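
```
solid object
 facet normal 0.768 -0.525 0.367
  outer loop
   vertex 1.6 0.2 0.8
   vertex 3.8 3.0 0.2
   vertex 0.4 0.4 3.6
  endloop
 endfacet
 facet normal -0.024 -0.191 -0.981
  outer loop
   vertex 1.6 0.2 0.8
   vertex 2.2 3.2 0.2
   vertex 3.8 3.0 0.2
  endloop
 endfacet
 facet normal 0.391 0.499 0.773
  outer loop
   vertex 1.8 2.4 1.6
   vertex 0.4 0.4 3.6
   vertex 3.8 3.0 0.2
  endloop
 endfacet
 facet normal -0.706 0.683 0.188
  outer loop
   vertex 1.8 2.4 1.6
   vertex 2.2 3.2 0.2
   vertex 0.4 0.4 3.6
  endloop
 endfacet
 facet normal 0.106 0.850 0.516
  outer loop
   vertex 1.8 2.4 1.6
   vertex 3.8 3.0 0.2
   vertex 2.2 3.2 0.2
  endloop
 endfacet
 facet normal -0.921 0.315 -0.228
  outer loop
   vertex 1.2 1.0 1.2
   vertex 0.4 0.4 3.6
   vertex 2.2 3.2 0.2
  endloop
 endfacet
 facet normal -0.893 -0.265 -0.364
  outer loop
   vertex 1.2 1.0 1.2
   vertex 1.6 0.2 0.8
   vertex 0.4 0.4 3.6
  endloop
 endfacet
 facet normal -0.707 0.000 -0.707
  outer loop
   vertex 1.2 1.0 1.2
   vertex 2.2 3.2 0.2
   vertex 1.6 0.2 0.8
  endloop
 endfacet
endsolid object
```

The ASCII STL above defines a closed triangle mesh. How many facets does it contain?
8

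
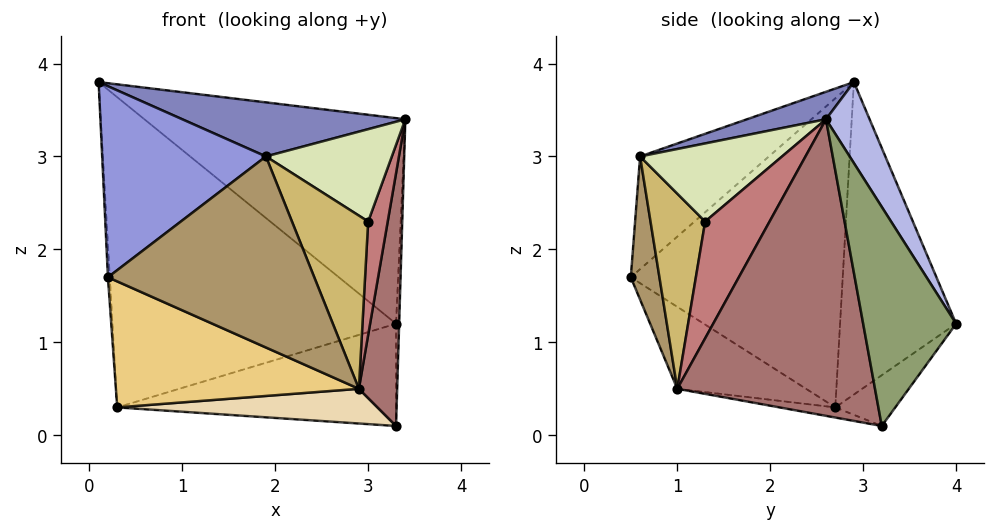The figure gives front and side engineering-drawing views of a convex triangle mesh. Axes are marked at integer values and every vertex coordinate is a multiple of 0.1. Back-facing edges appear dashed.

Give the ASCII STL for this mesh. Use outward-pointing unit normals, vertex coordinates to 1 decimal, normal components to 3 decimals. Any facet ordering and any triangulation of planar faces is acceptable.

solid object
 facet normal -0.998 0.009 -0.058
  outer loop
   vertex 0.3 2.7 0.3
   vertex 0.2 0.5 1.7
   vertex 0.1 2.9 3.8
  endloop
 endfacet
 facet normal 0.093 -0.262 0.961
  outer loop
   vertex 1.9 0.6 3.0
   vertex 3.4 2.6 3.4
   vertex 0.1 2.9 3.8
  endloop
 endfacet
 facet normal -0.467 -0.593 0.656
  outer loop
   vertex 1.9 0.6 3.0
   vertex 0.1 2.9 3.8
   vertex 0.2 0.5 1.7
  endloop
 endfacet
 facet normal 0.140 0.838 0.527
  outer loop
   vertex 3.3 4.0 1.2
   vertex 0.1 2.9 3.8
   vertex 3.4 2.6 3.4
  endloop
 endfacet
 facet normal 0.999 0.033 -0.024
  outer loop
   vertex 3.3 4.0 1.2
   vertex 3.4 2.6 3.4
   vertex 3.3 3.2 0.1
  endloop
 endfacet
 facet normal -0.378 0.923 -0.074
  outer loop
   vertex 3.3 4.0 1.2
   vertex 0.3 2.7 0.3
   vertex 0.1 2.9 3.8
  endloop
 endfacet
 facet normal -0.171 0.797 -0.579
  outer loop
   vertex 3.3 4.0 1.2
   vertex 3.3 3.2 0.1
   vertex 0.3 2.7 0.3
  endloop
 endfacet
 facet normal 0.666 -0.591 0.456
  outer loop
   vertex 3.0 1.3 2.3
   vertex 3.4 2.6 3.4
   vertex 1.9 0.6 3.0
  endloop
 endfacet
 facet normal 0.137 -0.985 -0.103
  outer loop
   vertex 2.9 1.0 0.5
   vertex 1.9 0.6 3.0
   vertex 0.2 0.5 1.7
  endloop
 endfacet
 facet normal 0.580 -0.808 0.103
  outer loop
   vertex 2.9 1.0 0.5
   vertex 3.0 1.3 2.3
   vertex 1.9 0.6 3.0
  endloop
 endfacet
 facet normal -0.269 -0.508 -0.818
  outer loop
   vertex 2.9 1.0 0.5
   vertex 0.2 0.5 1.7
   vertex 0.3 2.7 0.3
  endloop
 endfacet
 facet normal -0.037 -0.172 -0.984
  outer loop
   vertex 2.9 1.0 0.5
   vertex 0.3 2.7 0.3
   vertex 3.3 3.2 0.1
  endloop
 endfacet
 facet normal 0.980 -0.190 -0.064
  outer loop
   vertex 2.9 1.0 0.5
   vertex 3.3 3.2 0.1
   vertex 3.4 2.6 3.4
  endloop
 endfacet
 facet normal 0.957 -0.290 -0.005
  outer loop
   vertex 2.9 1.0 0.5
   vertex 3.4 2.6 3.4
   vertex 3.0 1.3 2.3
  endloop
 endfacet
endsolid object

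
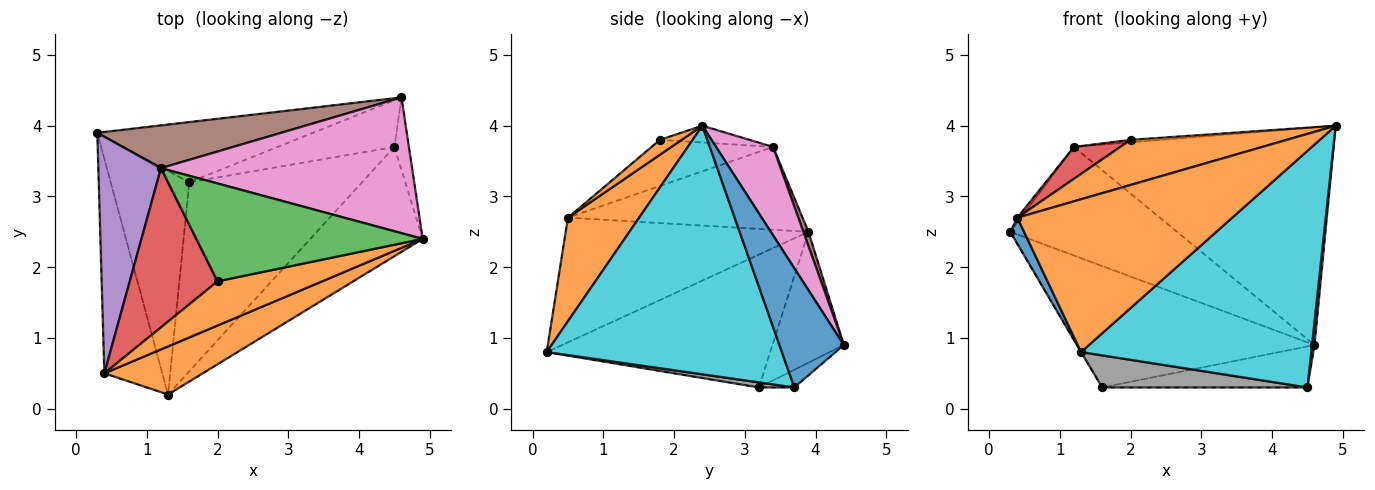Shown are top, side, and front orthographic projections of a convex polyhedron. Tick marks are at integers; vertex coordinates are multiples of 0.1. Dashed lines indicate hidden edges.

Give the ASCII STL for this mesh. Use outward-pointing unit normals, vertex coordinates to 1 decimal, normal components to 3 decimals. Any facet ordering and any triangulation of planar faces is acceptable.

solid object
 facet normal -0.906 -0.051 -0.421
  outer loop
   vertex 0.4 0.5 2.7
   vertex 0.3 3.9 2.5
   vertex 1.3 0.2 0.8
  endloop
 endfacet
 facet normal 0.301 -0.910 0.286
  outer loop
   vertex 0.4 0.5 2.7
   vertex 1.3 0.2 0.8
   vertex 4.9 2.4 4.0
  endloop
 endfacet
 facet normal -0.861 0.001 -0.509
  outer loop
   vertex 1.6 3.2 0.3
   vertex 1.3 0.2 0.8
   vertex 0.3 3.9 2.5
  endloop
 endfacet
 facet normal -0.260 0.865 -0.429
  outer loop
   vertex 1.6 3.2 0.3
   vertex 0.3 3.9 2.5
   vertex 4.6 4.4 0.9
  endloop
 endfacet
 facet normal -0.798 0.012 0.603
  outer loop
   vertex 1.2 3.4 3.7
   vertex 0.3 3.9 2.5
   vertex 0.4 0.5 2.7
  endloop
 endfacet
 facet normal 0.028 0.930 0.366
  outer loop
   vertex 1.2 3.4 3.7
   vertex 4.6 4.4 0.9
   vertex 0.3 3.9 2.5
  endloop
 endfacet
 facet normal 0.183 0.834 0.520
  outer loop
   vertex 1.2 3.4 3.7
   vertex 4.9 2.4 4.0
   vertex 4.6 4.4 0.9
  endloop
 endfacet
 facet normal 0.029 -0.167 -0.986
  outer loop
   vertex 4.5 3.7 0.3
   vertex 1.3 0.2 0.8
   vertex 1.6 3.2 0.3
  endloop
 endfacet
 facet normal -0.113 0.656 -0.746
  outer loop
   vertex 4.5 3.7 0.3
   vertex 1.6 3.2 0.3
   vertex 4.6 4.4 0.9
  endloop
 endfacet
 facet normal 0.680 -0.666 -0.307
  outer loop
   vertex 4.5 3.7 0.3
   vertex 4.9 2.4 4.0
   vertex 1.3 0.2 0.8
  endloop
 endfacet
 facet normal 0.992 -0.038 -0.121
  outer loop
   vertex 4.5 3.7 0.3
   vertex 4.6 4.4 0.9
   vertex 4.9 2.4 4.0
  endloop
 endfacet
 facet normal 0.099 -0.711 0.696
  outer loop
   vertex 2.0 1.8 3.8
   vertex 0.4 0.5 2.7
   vertex 4.9 2.4 4.0
  endloop
 endfacet
 facet normal -0.074 0.025 0.997
  outer loop
   vertex 2.0 1.8 3.8
   vertex 4.9 2.4 4.0
   vertex 1.2 3.4 3.7
  endloop
 endfacet
 facet normal -0.458 -0.174 0.872
  outer loop
   vertex 2.0 1.8 3.8
   vertex 1.2 3.4 3.7
   vertex 0.4 0.5 2.7
  endloop
 endfacet
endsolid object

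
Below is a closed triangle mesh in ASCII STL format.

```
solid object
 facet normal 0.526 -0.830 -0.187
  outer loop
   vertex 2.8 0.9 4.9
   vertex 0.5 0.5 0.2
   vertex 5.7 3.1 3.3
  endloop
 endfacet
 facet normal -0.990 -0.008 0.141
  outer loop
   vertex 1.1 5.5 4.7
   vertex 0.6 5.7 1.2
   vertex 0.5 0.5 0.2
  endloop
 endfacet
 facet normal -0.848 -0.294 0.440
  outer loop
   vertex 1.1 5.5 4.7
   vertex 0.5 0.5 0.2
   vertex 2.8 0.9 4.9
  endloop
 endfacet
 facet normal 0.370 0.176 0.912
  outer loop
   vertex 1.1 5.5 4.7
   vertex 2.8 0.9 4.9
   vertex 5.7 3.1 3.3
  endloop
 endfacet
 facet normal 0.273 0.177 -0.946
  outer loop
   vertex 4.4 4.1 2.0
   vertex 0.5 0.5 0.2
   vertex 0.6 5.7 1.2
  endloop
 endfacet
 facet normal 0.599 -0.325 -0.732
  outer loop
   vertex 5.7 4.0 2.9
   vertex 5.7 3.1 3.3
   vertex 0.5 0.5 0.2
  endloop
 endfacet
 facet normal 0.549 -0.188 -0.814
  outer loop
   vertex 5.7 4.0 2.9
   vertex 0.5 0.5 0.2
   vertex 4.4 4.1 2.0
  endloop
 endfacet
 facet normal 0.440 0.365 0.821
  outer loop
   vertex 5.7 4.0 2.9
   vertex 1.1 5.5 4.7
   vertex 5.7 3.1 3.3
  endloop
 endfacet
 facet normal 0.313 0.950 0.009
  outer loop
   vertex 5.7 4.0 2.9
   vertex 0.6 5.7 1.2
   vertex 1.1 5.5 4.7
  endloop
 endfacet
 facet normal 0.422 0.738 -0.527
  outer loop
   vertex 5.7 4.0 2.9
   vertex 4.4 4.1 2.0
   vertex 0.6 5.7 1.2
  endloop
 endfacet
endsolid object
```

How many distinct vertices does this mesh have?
7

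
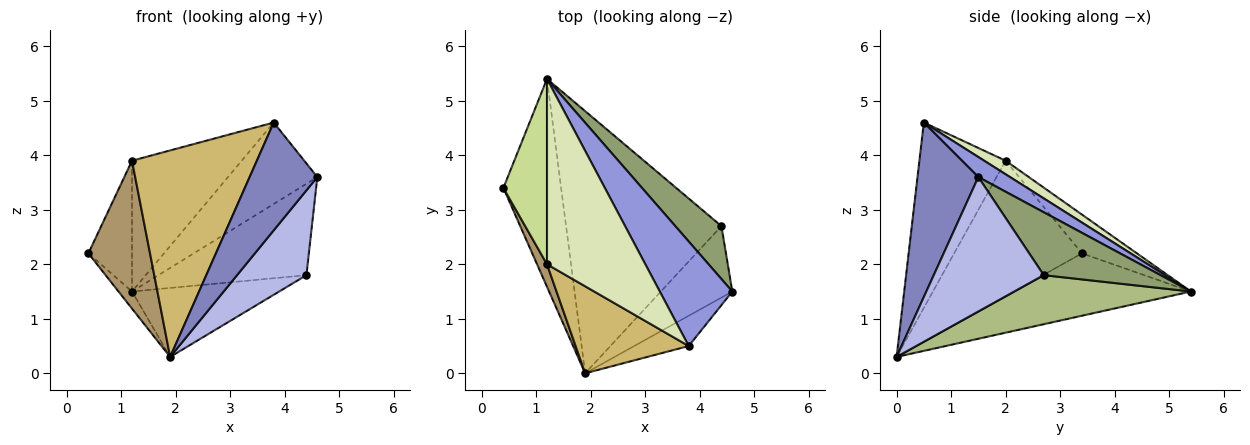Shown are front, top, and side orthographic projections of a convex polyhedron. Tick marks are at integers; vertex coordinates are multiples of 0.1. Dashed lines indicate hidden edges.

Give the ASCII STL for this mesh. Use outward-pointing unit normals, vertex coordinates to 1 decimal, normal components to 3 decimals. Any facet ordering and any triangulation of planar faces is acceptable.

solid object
 facet normal -0.733 0.056 -0.678
  outer loop
   vertex 1.2 5.4 1.5
   vertex 1.9 0.0 0.3
   vertex 0.4 3.4 2.2
  endloop
 endfacet
 facet normal 0.654 -0.728 -0.204
  outer loop
   vertex 3.8 0.5 4.6
   vertex 1.9 0.0 0.3
   vertex 4.6 1.5 3.6
  endloop
 endfacet
 facet normal 0.213 0.601 0.771
  outer loop
   vertex 3.8 0.5 4.6
   vertex 4.6 1.5 3.6
   vertex 1.2 5.4 1.5
  endloop
 endfacet
 facet normal 0.771 -0.487 -0.410
  outer loop
   vertex 4.4 2.7 1.8
   vertex 4.6 1.5 3.6
   vertex 1.9 0.0 0.3
  endloop
 endfacet
 facet normal 0.564 0.715 0.414
  outer loop
   vertex 4.4 2.7 1.8
   vertex 1.2 5.4 1.5
   vertex 4.6 1.5 3.6
  endloop
 endfacet
 facet normal 0.292 0.243 -0.925
  outer loop
   vertex 4.4 2.7 1.8
   vertex 1.9 0.0 0.3
   vertex 1.2 5.4 1.5
  endloop
 endfacet
 facet normal -0.588 0.466 0.661
  outer loop
   vertex 1.2 2.0 3.9
   vertex 1.2 5.4 1.5
   vertex 0.4 3.4 2.2
  endloop
 endfacet
 facet normal 0.112 0.573 0.812
  outer loop
   vertex 1.2 2.0 3.9
   vertex 3.8 0.5 4.6
   vertex 1.2 5.4 1.5
  endloop
 endfacet
 facet normal -0.899 -0.433 0.066
  outer loop
   vertex 1.2 2.0 3.9
   vertex 0.4 3.4 2.2
   vertex 1.9 0.0 0.3
  endloop
 endfacet
 facet normal -0.537 -0.778 0.328
  outer loop
   vertex 1.2 2.0 3.9
   vertex 1.9 0.0 0.3
   vertex 3.8 0.5 4.6
  endloop
 endfacet
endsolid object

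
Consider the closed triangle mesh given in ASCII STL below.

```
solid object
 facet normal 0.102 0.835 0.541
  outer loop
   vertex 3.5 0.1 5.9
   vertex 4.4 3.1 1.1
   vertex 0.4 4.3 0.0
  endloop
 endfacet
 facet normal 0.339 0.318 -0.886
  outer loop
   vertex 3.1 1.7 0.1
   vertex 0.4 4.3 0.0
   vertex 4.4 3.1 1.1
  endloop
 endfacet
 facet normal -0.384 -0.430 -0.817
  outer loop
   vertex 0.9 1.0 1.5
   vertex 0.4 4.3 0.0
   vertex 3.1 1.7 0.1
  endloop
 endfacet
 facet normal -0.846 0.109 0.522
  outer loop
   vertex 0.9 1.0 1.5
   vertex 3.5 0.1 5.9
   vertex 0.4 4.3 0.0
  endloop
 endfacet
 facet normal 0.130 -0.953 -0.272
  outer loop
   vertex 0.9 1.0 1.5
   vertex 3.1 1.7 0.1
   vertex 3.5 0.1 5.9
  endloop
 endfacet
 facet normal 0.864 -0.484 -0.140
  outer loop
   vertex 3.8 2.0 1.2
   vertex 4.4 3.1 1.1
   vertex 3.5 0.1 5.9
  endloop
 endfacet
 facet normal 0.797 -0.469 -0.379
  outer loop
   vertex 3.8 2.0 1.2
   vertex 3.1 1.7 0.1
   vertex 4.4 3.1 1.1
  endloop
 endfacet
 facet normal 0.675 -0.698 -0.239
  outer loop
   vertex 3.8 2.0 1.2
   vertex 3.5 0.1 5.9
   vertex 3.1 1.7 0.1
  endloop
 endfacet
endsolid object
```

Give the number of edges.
12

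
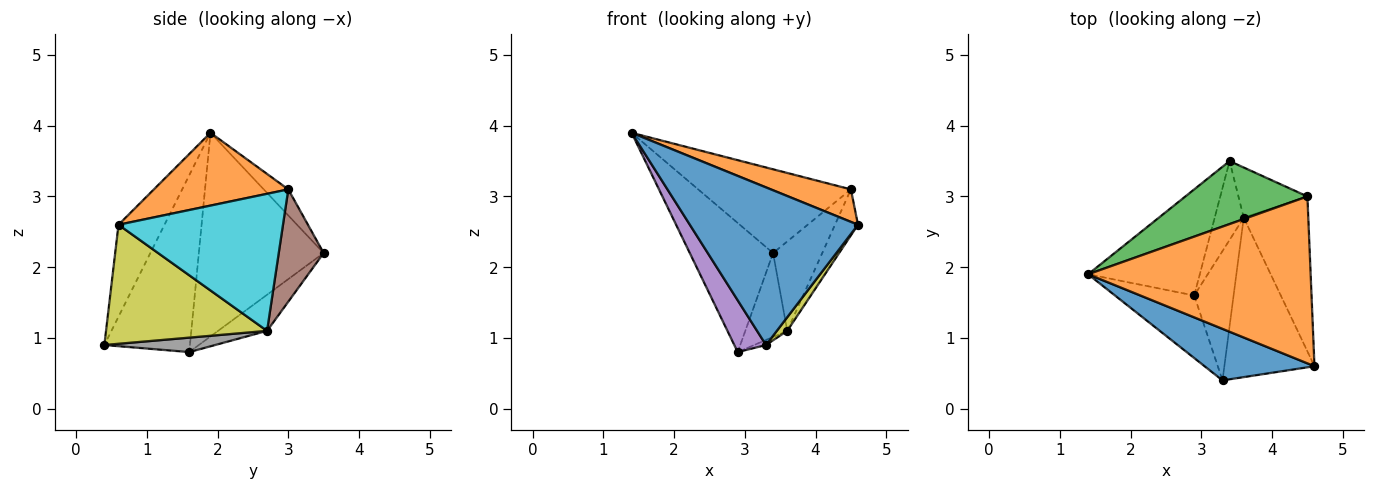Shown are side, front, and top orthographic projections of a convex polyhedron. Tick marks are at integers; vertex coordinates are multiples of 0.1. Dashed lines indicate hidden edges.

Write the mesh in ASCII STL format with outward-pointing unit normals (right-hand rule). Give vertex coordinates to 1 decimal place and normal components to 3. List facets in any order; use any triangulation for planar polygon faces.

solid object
 facet normal -0.252 -0.920 0.301
  outer loop
   vertex 3.3 0.4 0.9
   vertex 4.6 0.6 2.6
   vertex 1.4 1.9 3.9
  endloop
 endfacet
 facet normal 0.306 -0.182 0.935
  outer loop
   vertex 4.5 3.0 3.1
   vertex 1.4 1.9 3.9
   vertex 4.6 0.6 2.6
  endloop
 endfacet
 facet normal -0.127 0.793 0.596
  outer loop
   vertex 4.5 3.0 3.1
   vertex 3.4 3.5 2.2
   vertex 1.4 1.9 3.9
  endloop
 endfacet
 facet normal -0.757 0.505 -0.415
  outer loop
   vertex 2.9 1.6 0.8
   vertex 1.4 1.9 3.9
   vertex 3.4 3.5 2.2
  endloop
 endfacet
 facet normal -0.864 -0.320 -0.387
  outer loop
   vertex 2.9 1.6 0.8
   vertex 3.3 0.4 0.9
   vertex 1.4 1.9 3.9
  endloop
 endfacet
 facet normal 0.623 0.682 -0.383
  outer loop
   vertex 3.6 2.7 1.1
   vertex 3.4 3.5 2.2
   vertex 4.5 3.0 3.1
  endloop
 endfacet
 facet normal -0.648 0.555 -0.521
  outer loop
   vertex 3.6 2.7 1.1
   vertex 2.9 1.6 0.8
   vertex 3.4 3.5 2.2
  endloop
 endfacet
 facet normal 0.344 0.037 -0.938
  outer loop
   vertex 3.6 2.7 1.1
   vertex 3.3 0.4 0.9
   vertex 2.9 1.6 0.8
  endloop
 endfacet
 facet normal 0.796 -0.051 -0.603
  outer loop
   vertex 3.6 2.7 1.1
   vertex 4.6 0.6 2.6
   vertex 3.3 0.4 0.9
  endloop
 endfacet
 facet normal 0.898 0.125 -0.423
  outer loop
   vertex 3.6 2.7 1.1
   vertex 4.5 3.0 3.1
   vertex 4.6 0.6 2.6
  endloop
 endfacet
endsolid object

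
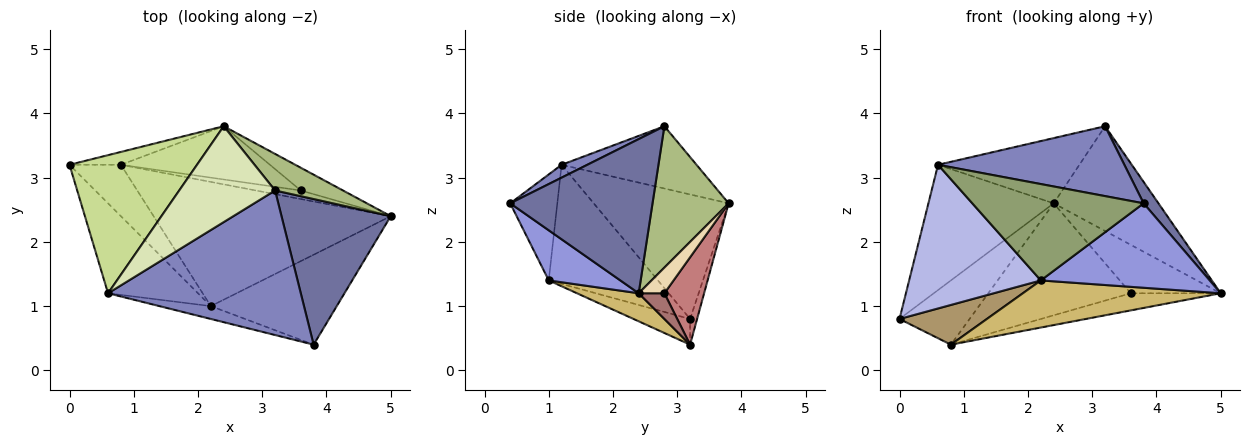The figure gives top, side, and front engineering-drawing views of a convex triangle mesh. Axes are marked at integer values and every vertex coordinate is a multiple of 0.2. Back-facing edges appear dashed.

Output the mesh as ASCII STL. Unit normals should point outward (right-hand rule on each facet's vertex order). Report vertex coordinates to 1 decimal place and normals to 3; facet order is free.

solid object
 facet normal 0.813 -0.085 0.576
  outer loop
   vertex 3.2 2.8 3.8
   vertex 3.8 0.4 2.6
   vertex 5.0 2.4 1.2
  endloop
 endfacet
 facet normal 0.060 -0.434 0.899
  outer loop
   vertex 0.6 1.2 3.2
   vertex 3.8 0.4 2.6
   vertex 3.2 2.8 3.8
  endloop
 endfacet
 facet normal 0.279 -0.657 -0.700
  outer loop
   vertex 2.2 1.0 1.4
   vertex 5.0 2.4 1.2
   vertex 3.8 0.4 2.6
  endloop
 endfacet
 facet normal -0.575 -0.693 -0.434
  outer loop
   vertex 2.2 1.0 1.4
   vertex 0.6 1.2 3.2
   vertex 0.0 3.2 0.8
  endloop
 endfacet
 facet normal -0.263 -0.956 -0.128
  outer loop
   vertex 2.2 1.0 1.4
   vertex 3.8 0.4 2.6
   vertex 0.6 1.2 3.2
  endloop
 endfacet
 facet normal 0.566 0.779 0.272
  outer loop
   vertex 2.4 3.8 2.6
   vertex 3.2 2.8 3.8
   vertex 5.0 2.4 1.2
  endloop
 endfacet
 facet normal -0.586 0.544 0.600
  outer loop
   vertex 2.4 3.8 2.6
   vertex 0.0 3.2 0.8
   vertex 0.6 1.2 3.2
  endloop
 endfacet
 facet normal -0.473 0.496 0.728
  outer loop
   vertex 2.4 3.8 2.6
   vertex 0.6 1.2 3.2
   vertex 3.2 2.8 3.8
  endloop
 endfacet
 facet normal -0.368 -0.569 -0.736
  outer loop
   vertex 0.8 3.2 0.4
   vertex 2.2 1.0 1.4
   vertex 0.0 3.2 0.8
  endloop
 endfacet
 facet normal 0.110 -0.353 -0.929
  outer loop
   vertex 0.8 3.2 0.4
   vertex 5.0 2.4 1.2
   vertex 2.2 1.0 1.4
  endloop
 endfacet
 facet normal -0.098 0.976 -0.195
  outer loop
   vertex 0.8 3.2 0.4
   vertex 0.0 3.2 0.8
   vertex 2.4 3.8 2.6
  endloop
 endfacet
 facet normal 0.250 0.876 -0.411
  outer loop
   vertex 3.6 2.8 1.2
   vertex 2.4 3.8 2.6
   vertex 5.0 2.4 1.2
  endloop
 endfacet
 facet normal 0.248 0.867 -0.433
  outer loop
   vertex 3.6 2.8 1.2
   vertex 5.0 2.4 1.2
   vertex 0.8 3.2 0.4
  endloop
 endfacet
 facet normal 0.244 0.876 -0.416
  outer loop
   vertex 3.6 2.8 1.2
   vertex 0.8 3.2 0.4
   vertex 2.4 3.8 2.6
  endloop
 endfacet
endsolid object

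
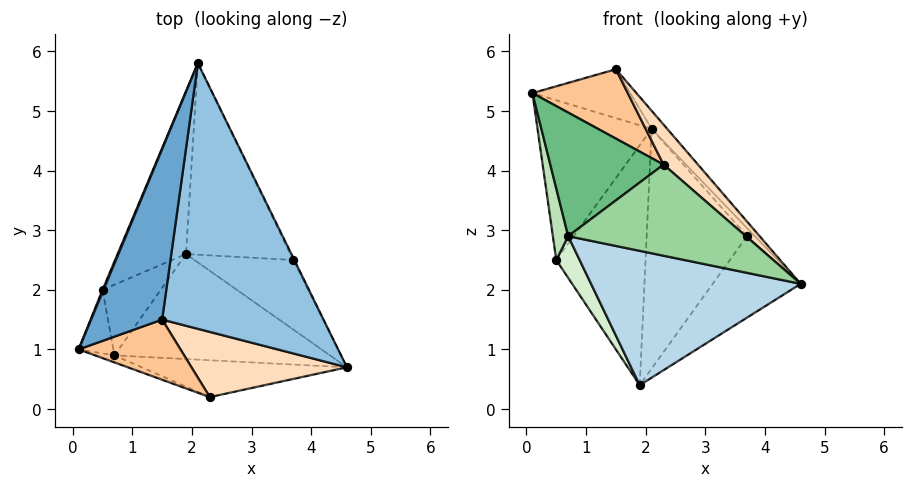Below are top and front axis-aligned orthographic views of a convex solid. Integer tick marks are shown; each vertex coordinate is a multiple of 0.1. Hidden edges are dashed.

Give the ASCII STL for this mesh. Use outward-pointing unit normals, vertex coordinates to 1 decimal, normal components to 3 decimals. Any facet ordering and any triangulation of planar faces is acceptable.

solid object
 facet normal -0.350 0.258 0.901
  outer loop
   vertex 1.5 1.5 5.7
   vertex 2.1 5.8 4.7
   vertex 0.1 1.0 5.3
  endloop
 endfacet
 facet normal 0.762 0.044 0.646
  outer loop
   vertex 1.5 1.5 5.7
   vertex 4.6 0.7 2.1
   vertex 2.1 5.8 4.7
  endloop
 endfacet
 facet normal -0.164 -0.777 -0.607
  outer loop
   vertex 0.7 0.9 2.9
   vertex 1.9 2.6 0.4
   vertex 4.6 0.7 2.1
  endloop
 endfacet
 facet normal 0.863 0.489 -0.129
  outer loop
   vertex 3.7 2.5 2.9
   vertex 2.1 5.8 4.7
   vertex 4.6 0.7 2.1
  endloop
 endfacet
 facet normal 0.686 0.553 -0.472
  outer loop
   vertex 3.7 2.5 2.9
   vertex 4.6 0.7 2.1
   vertex 1.9 2.6 0.4
  endloop
 endfacet
 facet normal 0.673 0.578 -0.461
  outer loop
   vertex 3.7 2.5 2.9
   vertex 1.9 2.6 0.4
   vertex 2.1 5.8 4.7
  endloop
 endfacet
 facet normal 0.082 -0.753 0.653
  outer loop
   vertex 2.3 0.2 4.1
   vertex 1.5 1.5 5.7
   vertex 0.1 1.0 5.3
  endloop
 endfacet
 facet normal 0.650 -0.398 0.648
  outer loop
   vertex 2.3 0.2 4.1
   vertex 4.6 0.7 2.1
   vertex 1.5 1.5 5.7
  endloop
 endfacet
 facet normal -0.367 -0.929 -0.053
  outer loop
   vertex 2.3 0.2 4.1
   vertex 0.1 1.0 5.3
   vertex 0.7 0.9 2.9
  endloop
 endfacet
 facet normal -0.123 -0.920 -0.372
  outer loop
   vertex 2.3 0.2 4.1
   vertex 0.7 0.9 2.9
   vertex 4.6 0.7 2.1
  endloop
 endfacet
 facet normal -0.941 -0.253 -0.225
  outer loop
   vertex 0.5 2.0 2.5
   vertex 0.7 0.9 2.9
   vertex 0.1 1.0 5.3
  endloop
 endfacet
 facet normal -0.732 -0.346 -0.587
  outer loop
   vertex 0.5 2.0 2.5
   vertex 1.9 2.6 0.4
   vertex 0.7 0.9 2.9
  endloop
 endfacet
 facet normal -0.923 0.385 0.006
  outer loop
   vertex 0.5 2.0 2.5
   vertex 0.1 1.0 5.3
   vertex 2.1 5.8 4.7
  endloop
 endfacet
 facet normal -0.767 0.531 -0.360
  outer loop
   vertex 0.5 2.0 2.5
   vertex 2.1 5.8 4.7
   vertex 1.9 2.6 0.4
  endloop
 endfacet
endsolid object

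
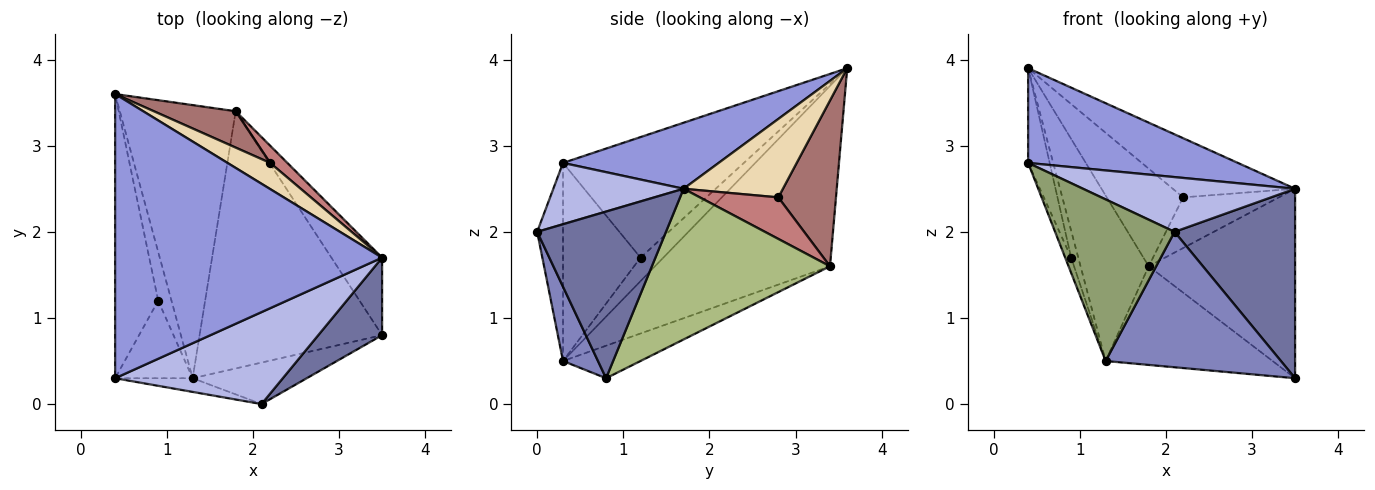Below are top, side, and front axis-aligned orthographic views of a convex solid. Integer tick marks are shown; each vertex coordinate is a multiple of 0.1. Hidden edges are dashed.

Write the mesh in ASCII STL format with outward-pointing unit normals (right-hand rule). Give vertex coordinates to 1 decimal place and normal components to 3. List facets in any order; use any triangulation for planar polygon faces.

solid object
 facet normal 0.703 -0.658 0.269
  outer loop
   vertex 3.5 0.8 0.3
   vertex 3.5 1.7 2.5
   vertex 2.1 0.0 2.0
  endloop
 endfacet
 facet normal 0.187 -0.939 -0.288
  outer loop
   vertex 1.3 0.3 0.5
   vertex 3.5 0.8 0.3
   vertex 2.1 0.0 2.0
  endloop
 endfacet
 facet normal 0.228 -0.308 0.924
  outer loop
   vertex 0.4 0.3 2.8
   vertex 3.5 1.7 2.5
   vertex 0.4 3.6 3.9
  endloop
 endfacet
 facet normal 0.300 -0.488 0.820
  outer loop
   vertex 0.4 0.3 2.8
   vertex 2.1 0.0 2.0
   vertex 3.5 1.7 2.5
  endloop
 endfacet
 facet normal -0.211 -0.974 -0.082
  outer loop
   vertex 0.4 0.3 2.8
   vertex 1.3 0.3 0.5
   vertex 2.1 0.0 2.0
  endloop
 endfacet
 facet normal 0.748 0.615 -0.251
  outer loop
   vertex 1.8 3.4 1.6
   vertex 3.5 1.7 2.5
   vertex 3.5 0.8 0.3
  endloop
 endfacet
 facet normal -0.800 0.311 -0.514
  outer loop
   vertex 1.8 3.4 1.6
   vertex 1.3 0.3 0.5
   vertex 0.4 3.6 3.9
  endloop
 endfacet
 facet normal -0.164 0.353 -0.921
  outer loop
   vertex 1.8 3.4 1.6
   vertex 3.5 0.8 0.3
   vertex 1.3 0.3 0.5
  endloop
 endfacet
 facet normal -0.840 0.261 -0.476
  outer loop
   vertex 0.9 1.2 1.7
   vertex 0.4 3.6 3.9
   vertex 1.3 0.3 0.5
  endloop
 endfacet
 facet normal -0.936 0.111 -0.334
  outer loop
   vertex 0.9 1.2 1.7
   vertex 0.4 0.3 2.8
   vertex 0.4 3.6 3.9
  endloop
 endfacet
 facet normal -0.929 0.072 -0.363
  outer loop
   vertex 0.9 1.2 1.7
   vertex 1.3 0.3 0.5
   vertex 0.4 0.3 2.8
  endloop
 endfacet
 facet normal 0.596 0.734 0.324
  outer loop
   vertex 2.2 2.8 2.4
   vertex 0.4 3.6 3.9
   vertex 3.5 1.7 2.5
  endloop
 endfacet
 facet normal 0.578 0.765 0.285
  outer loop
   vertex 2.2 2.8 2.4
   vertex 1.8 3.4 1.6
   vertex 0.4 3.6 3.9
  endloop
 endfacet
 facet normal 0.613 0.748 0.254
  outer loop
   vertex 2.2 2.8 2.4
   vertex 3.5 1.7 2.5
   vertex 1.8 3.4 1.6
  endloop
 endfacet
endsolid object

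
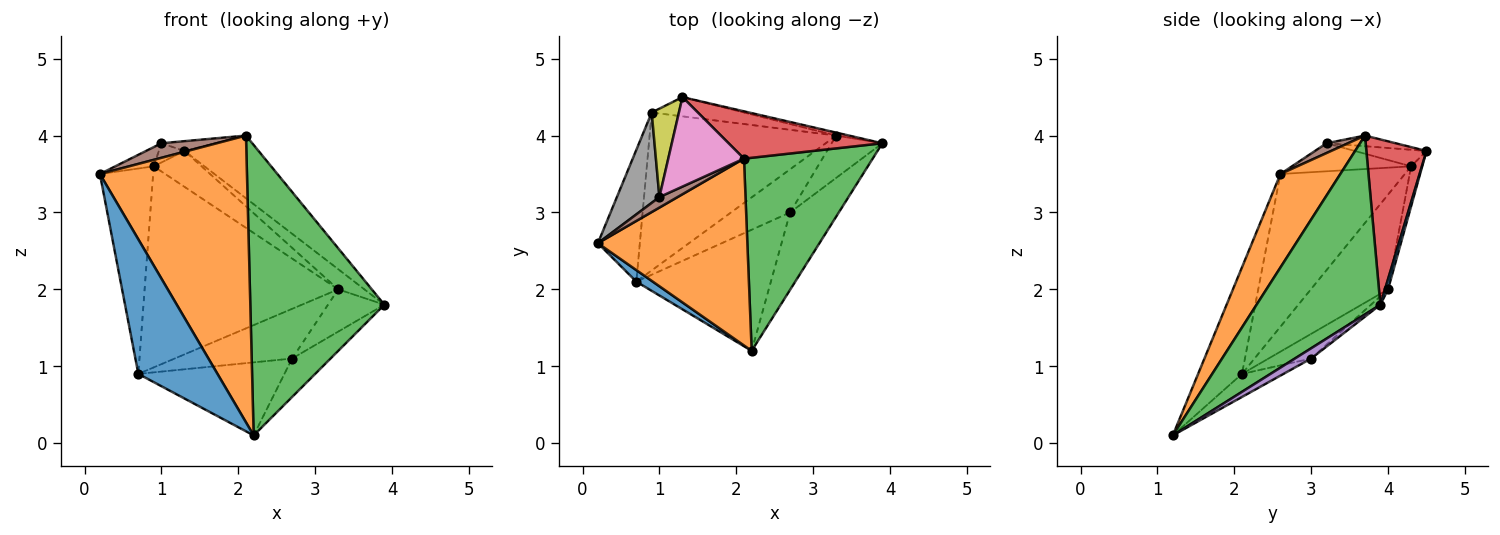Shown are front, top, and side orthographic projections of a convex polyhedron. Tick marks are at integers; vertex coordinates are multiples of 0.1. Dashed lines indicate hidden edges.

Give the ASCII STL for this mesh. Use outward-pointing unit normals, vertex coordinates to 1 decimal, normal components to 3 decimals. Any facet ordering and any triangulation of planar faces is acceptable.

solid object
 facet normal -0.483 -0.872 0.075
  outer loop
   vertex 0.7 2.1 0.9
   vertex 2.2 1.2 0.1
   vertex 0.2 2.6 3.5
  endloop
 endfacet
 facet normal 0.323 -0.793 0.517
  outer loop
   vertex 2.1 3.7 4.0
   vertex 0.2 2.6 3.5
   vertex 2.2 1.2 0.1
  endloop
 endfacet
 facet normal 0.610 -0.660 0.439
  outer loop
   vertex 2.1 3.7 4.0
   vertex 2.2 1.2 0.1
   vertex 3.9 3.9 1.8
  endloop
 endfacet
 facet normal 0.544 0.670 0.506
  outer loop
   vertex 2.1 3.7 4.0
   vertex 3.9 3.9 1.8
   vertex 1.3 4.5 3.8
  endloop
 endfacet
 facet normal -0.891 0.381 -0.245
  outer loop
   vertex 0.9 4.3 3.6
   vertex 0.7 2.1 0.9
   vertex 0.2 2.6 3.5
  endloop
 endfacet
 facet normal 0.301 -0.773 0.558
  outer loop
   vertex 1.0 3.2 3.9
   vertex 0.2 2.6 3.5
   vertex 2.1 3.7 4.0
  endloop
 endfacet
 facet normal -0.138 0.108 0.984
  outer loop
   vertex 1.0 3.2 3.9
   vertex 2.1 3.7 4.0
   vertex 1.3 4.5 3.8
  endloop
 endfacet
 facet normal -0.542 0.175 0.822
  outer loop
   vertex 1.0 3.2 3.9
   vertex 0.9 4.3 3.6
   vertex 0.2 2.6 3.5
  endloop
 endfacet
 facet normal -0.511 0.183 0.840
  outer loop
   vertex 1.0 3.2 3.9
   vertex 1.3 4.5 3.8
   vertex 0.9 4.3 3.6
  endloop
 endfacet
 facet normal -0.299 0.750 -0.589
  outer loop
   vertex 3.3 4.0 2.0
   vertex 0.7 2.1 0.9
   vertex 0.9 4.3 3.6
  endloop
 endfacet
 facet normal 0.116 0.983 -0.145
  outer loop
   vertex 3.3 4.0 2.0
   vertex 1.3 4.5 3.8
   vertex 3.9 3.9 1.8
  endloop
 endfacet
 facet normal -0.200 0.864 -0.463
  outer loop
   vertex 3.3 4.0 2.0
   vertex 0.9 4.3 3.6
   vertex 1.3 4.5 3.8
  endloop
 endfacet
 facet normal -0.117 0.702 -0.702
  outer loop
   vertex 2.7 3.0 1.1
   vertex 3.3 4.0 2.0
   vertex 3.9 3.9 1.8
  endloop
 endfacet
 facet normal -0.264 0.728 -0.633
  outer loop
   vertex 2.7 3.0 1.1
   vertex 0.7 2.1 0.9
   vertex 3.3 4.0 2.0
  endloop
 endfacet
 facet normal 0.185 0.437 -0.880
  outer loop
   vertex 2.7 3.0 1.1
   vertex 3.9 3.9 1.8
   vertex 2.2 1.2 0.1
  endloop
 endfacet
 facet normal -0.145 0.511 -0.847
  outer loop
   vertex 2.7 3.0 1.1
   vertex 2.2 1.2 0.1
   vertex 0.7 2.1 0.9
  endloop
 endfacet
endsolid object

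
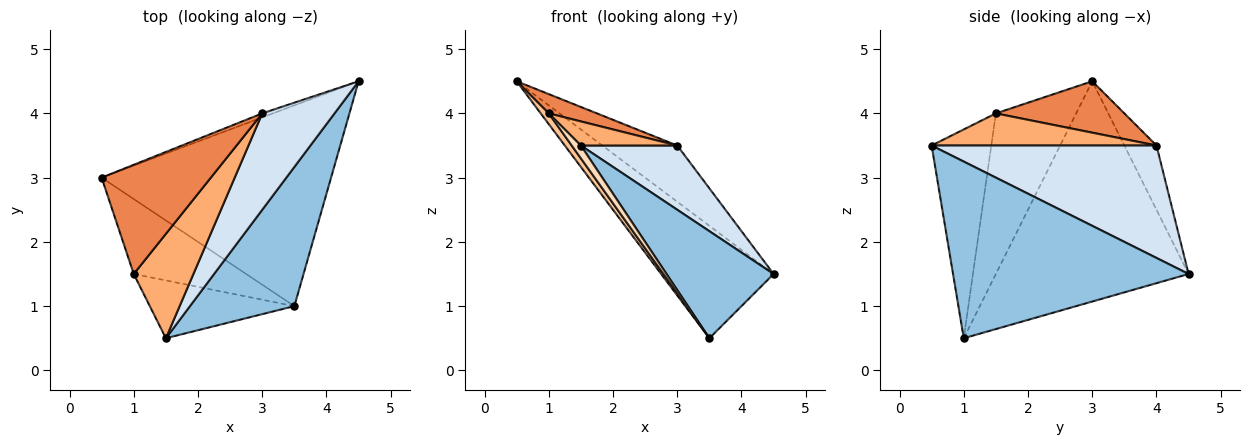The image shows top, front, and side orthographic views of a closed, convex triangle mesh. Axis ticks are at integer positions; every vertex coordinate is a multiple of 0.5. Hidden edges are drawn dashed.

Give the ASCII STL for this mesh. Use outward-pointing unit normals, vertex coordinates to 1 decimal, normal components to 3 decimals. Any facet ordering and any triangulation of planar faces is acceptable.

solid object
 facet normal -0.642 0.375 -0.669
  outer loop
   vertex 3.5 1.0 0.5
   vertex 0.5 3.0 4.5
   vertex 4.5 4.5 1.5
  endloop
 endfacet
 facet normal 0.802 -0.364 0.474
  outer loop
   vertex 1.5 0.5 3.5
   vertex 3.5 1.0 0.5
   vertex 4.5 4.5 1.5
  endloop
 endfacet
 facet normal -0.393 0.917 -0.066
  outer loop
   vertex 3.0 4.0 3.5
   vertex 4.5 4.5 1.5
   vertex 0.5 3.0 4.5
  endloop
 endfacet
 facet normal 0.791 -0.339 0.509
  outer loop
   vertex 3.0 4.0 3.5
   vertex 1.5 0.5 3.5
   vertex 4.5 4.5 1.5
  endloop
 endfacet
 facet normal 0.420 -0.158 0.894
  outer loop
   vertex 1.0 1.5 4.0
   vertex 3.0 4.0 3.5
   vertex 0.5 3.0 4.5
  endloop
 endfacet
 facet normal 0.465 -0.199 0.863
  outer loop
   vertex 1.0 1.5 4.0
   vertex 1.5 0.5 3.5
   vertex 3.0 4.0 3.5
  endloop
 endfacet
 facet normal -0.816 -0.082 -0.572
  outer loop
   vertex 1.0 1.5 4.0
   vertex 0.5 3.0 4.5
   vertex 3.5 1.0 0.5
  endloop
 endfacet
 facet normal -0.816 -0.125 -0.565
  outer loop
   vertex 1.0 1.5 4.0
   vertex 3.5 1.0 0.5
   vertex 1.5 0.5 3.5
  endloop
 endfacet
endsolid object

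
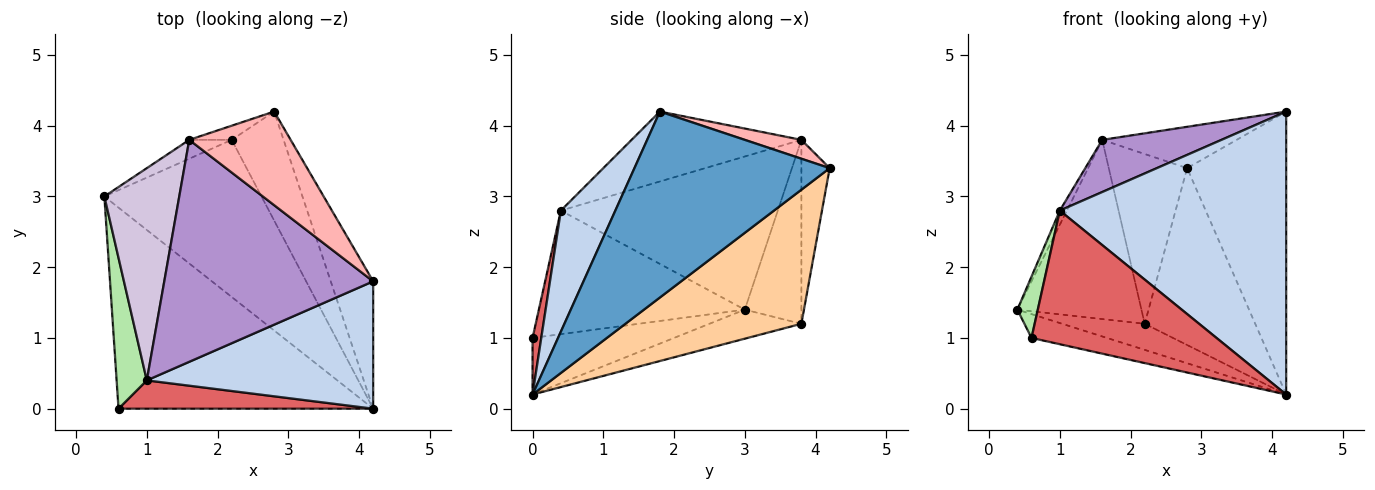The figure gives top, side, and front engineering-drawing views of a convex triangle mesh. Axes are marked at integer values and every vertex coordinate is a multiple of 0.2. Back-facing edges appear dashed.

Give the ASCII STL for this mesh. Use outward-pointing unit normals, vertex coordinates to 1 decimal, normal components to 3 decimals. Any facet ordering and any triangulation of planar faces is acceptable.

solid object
 facet normal 0.874 0.443 -0.199
  outer loop
   vertex 4.2 1.8 4.2
   vertex 4.2 0.0 0.2
   vertex 2.8 4.2 3.4
  endloop
 endfacet
 facet normal 0.214 -0.891 0.401
  outer loop
   vertex 1.0 0.4 2.8
   vertex 4.2 0.0 0.2
   vertex 4.2 1.8 4.2
  endloop
 endfacet
 facet normal -0.179 0.161 -0.971
  outer loop
   vertex 2.2 3.8 1.2
   vertex 4.2 0.0 0.2
   vertex 0.4 3.0 1.4
  endloop
 endfacet
 facet normal 0.805 0.505 -0.311
  outer loop
   vertex 2.2 3.8 1.2
   vertex 2.8 4.2 3.4
   vertex 4.2 0.0 0.2
  endloop
 endfacet
 facet normal -0.215 0.115 -0.970
  outer loop
   vertex 0.6 0.0 1.0
   vertex 0.4 3.0 1.4
   vertex 4.2 0.0 0.2
  endloop
 endfacet
 facet normal -0.967 -0.096 0.236
  outer loop
   vertex 0.6 0.0 1.0
   vertex 1.0 0.4 2.8
   vertex 0.4 3.0 1.4
  endloop
 endfacet
 facet normal 0.046 -0.977 0.207
  outer loop
   vertex 0.6 0.0 1.0
   vertex 4.2 0.0 0.2
   vertex 1.0 0.4 2.8
  endloop
 endfacet
 facet normal 0.168 0.398 0.902
  outer loop
   vertex 1.6 3.8 3.8
   vertex 4.2 1.8 4.2
   vertex 2.8 4.2 3.4
  endloop
 endfacet
 facet normal -0.310 -0.218 0.926
  outer loop
   vertex 1.6 3.8 3.8
   vertex 1.0 0.4 2.8
   vertex 4.2 1.8 4.2
  endloop
 endfacet
 facet normal -0.898 0.029 0.439
  outer loop
   vertex 1.6 3.8 3.8
   vertex 0.4 3.0 1.4
   vertex 1.0 0.4 2.8
  endloop
 endfacet
 facet normal -0.413 0.906 -0.095
  outer loop
   vertex 1.6 3.8 3.8
   vertex 2.2 3.8 1.2
   vertex 0.4 3.0 1.4
  endloop
 endfacet
 facet normal -0.339 0.938 -0.078
  outer loop
   vertex 1.6 3.8 3.8
   vertex 2.8 4.2 3.4
   vertex 2.2 3.8 1.2
  endloop
 endfacet
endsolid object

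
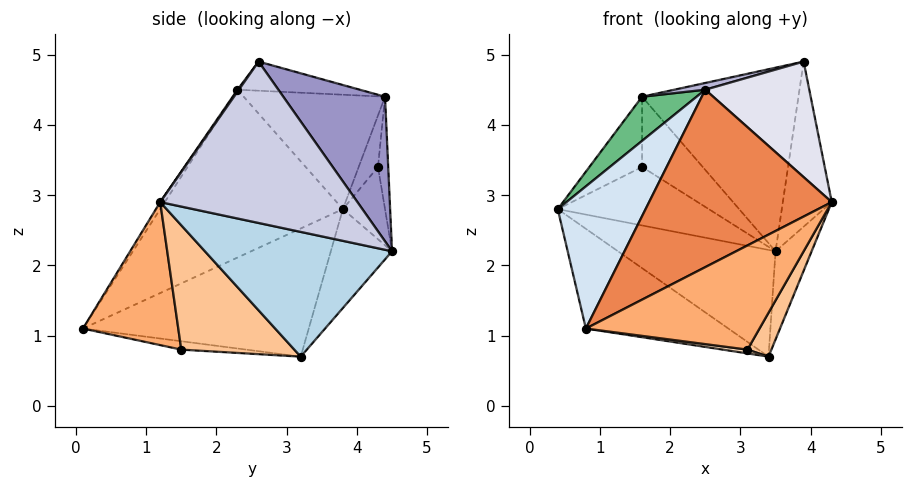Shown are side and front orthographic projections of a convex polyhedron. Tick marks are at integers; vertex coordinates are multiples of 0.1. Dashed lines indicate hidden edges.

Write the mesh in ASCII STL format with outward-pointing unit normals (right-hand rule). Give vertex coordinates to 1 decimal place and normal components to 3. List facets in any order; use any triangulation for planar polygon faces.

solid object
 facet normal -0.501 0.316 -0.806
  outer loop
   vertex 3.4 3.2 0.7
   vertex 0.8 0.1 1.1
   vertex 0.4 3.8 2.8
  endloop
 endfacet
 facet normal -0.285 0.734 -0.617
  outer loop
   vertex 3.5 4.5 2.2
   vertex 3.4 3.2 0.7
   vertex 0.4 3.8 2.8
  endloop
 endfacet
 facet normal 0.957 0.185 -0.224
  outer loop
   vertex 3.5 4.5 2.2
   vertex 4.3 1.2 2.9
   vertex 3.4 3.2 0.7
  endloop
 endfacet
 facet normal -0.728 -0.350 0.590
  outer loop
   vertex 2.5 2.3 4.5
   vertex 0.4 3.8 2.8
   vertex 0.8 0.1 1.1
  endloop
 endfacet
 facet normal -0.021 -0.835 0.550
  outer loop
   vertex 2.5 2.3 4.5
   vertex 0.8 0.1 1.1
   vertex 4.3 1.2 2.9
  endloop
 endfacet
 facet normal 0.447 -0.814 -0.372
  outer loop
   vertex 3.1 1.5 0.8
   vertex 4.3 1.2 2.9
   vertex 0.8 0.1 1.1
  endloop
 endfacet
 facet normal 0.843 -0.179 -0.507
  outer loop
   vertex 3.1 1.5 0.8
   vertex 3.4 3.2 0.7
   vertex 4.3 1.2 2.9
  endloop
 endfacet
 facet normal -0.105 -0.040 -0.994
  outer loop
   vertex 3.1 1.5 0.8
   vertex 0.8 0.1 1.1
   vertex 3.4 3.2 0.7
  endloop
 endfacet
 facet normal -0.716 -0.276 0.641
  outer loop
   vertex 1.6 4.4 4.4
   vertex 0.4 3.8 2.8
   vertex 2.5 2.3 4.5
  endloop
 endfacet
 facet normal -0.260 0.931 -0.256
  outer loop
   vertex 1.6 4.3 3.4
   vertex 3.5 4.5 2.2
   vertex 0.4 3.8 2.8
  endloop
 endfacet
 facet normal -0.343 0.935 -0.093
  outer loop
   vertex 1.6 4.3 3.4
   vertex 0.4 3.8 2.8
   vertex 1.6 4.4 4.4
  endloop
 endfacet
 facet normal -0.165 0.981 -0.098
  outer loop
   vertex 1.6 4.3 3.4
   vertex 1.6 4.4 4.4
   vertex 3.5 4.5 2.2
  endloop
 endfacet
 facet normal 0.486 0.747 0.454
  outer loop
   vertex 3.9 2.6 4.9
   vertex 3.5 4.5 2.2
   vertex 1.6 4.4 4.4
  endloop
 endfacet
 facet normal -0.261 -0.066 0.963
  outer loop
   vertex 3.9 2.6 4.9
   vertex 1.6 4.4 4.4
   vertex 2.5 2.3 4.5
  endloop
 endfacet
 facet normal 0.970 0.241 0.026
  outer loop
   vertex 3.9 2.6 4.9
   vertex 4.3 1.2 2.9
   vertex 3.5 4.5 2.2
  endloop
 endfacet
 facet normal 0.011 -0.818 0.575
  outer loop
   vertex 3.9 2.6 4.9
   vertex 2.5 2.3 4.5
   vertex 4.3 1.2 2.9
  endloop
 endfacet
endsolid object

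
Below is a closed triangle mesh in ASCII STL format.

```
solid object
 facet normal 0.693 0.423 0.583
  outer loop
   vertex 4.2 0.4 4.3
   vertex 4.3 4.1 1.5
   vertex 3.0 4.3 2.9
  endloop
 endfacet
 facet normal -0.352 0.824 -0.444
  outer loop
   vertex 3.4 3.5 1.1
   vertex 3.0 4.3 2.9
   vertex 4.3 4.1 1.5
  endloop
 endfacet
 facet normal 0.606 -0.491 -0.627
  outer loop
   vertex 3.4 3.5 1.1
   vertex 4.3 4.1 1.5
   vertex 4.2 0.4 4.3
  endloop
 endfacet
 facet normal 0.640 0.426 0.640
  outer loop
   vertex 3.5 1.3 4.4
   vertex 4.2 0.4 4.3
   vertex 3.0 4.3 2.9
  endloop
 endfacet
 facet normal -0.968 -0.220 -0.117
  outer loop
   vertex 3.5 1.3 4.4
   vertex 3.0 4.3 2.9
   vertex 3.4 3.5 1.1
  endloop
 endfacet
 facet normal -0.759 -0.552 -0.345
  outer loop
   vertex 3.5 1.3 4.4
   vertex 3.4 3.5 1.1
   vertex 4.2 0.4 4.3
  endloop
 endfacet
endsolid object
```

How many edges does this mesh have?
9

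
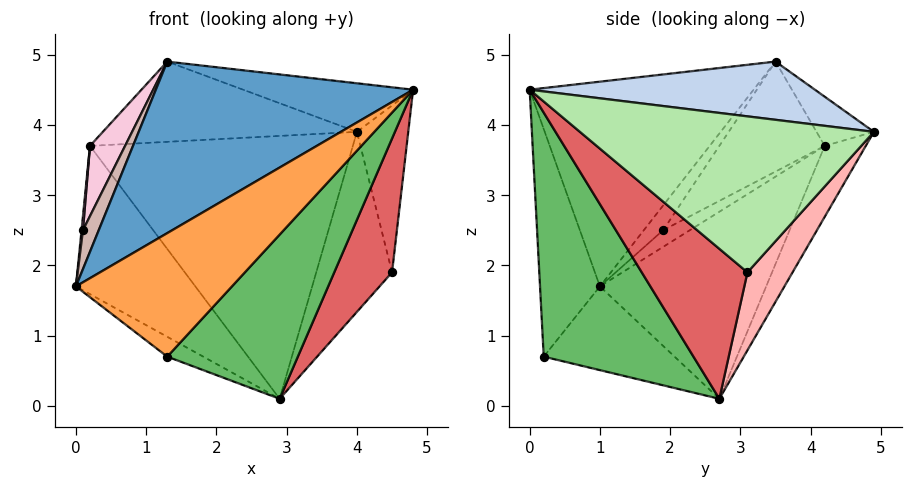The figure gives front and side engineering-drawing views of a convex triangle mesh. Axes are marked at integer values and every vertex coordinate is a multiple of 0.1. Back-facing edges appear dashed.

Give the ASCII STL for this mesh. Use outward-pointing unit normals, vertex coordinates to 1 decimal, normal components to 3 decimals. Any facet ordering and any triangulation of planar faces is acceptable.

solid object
 facet normal -0.499 -0.573 0.650
  outer loop
   vertex 1.3 3.5 4.9
   vertex 0.0 1.0 1.7
   vertex 4.8 0.0 4.5
  endloop
 endfacet
 facet normal 0.269 0.160 0.950
  outer loop
   vertex 1.3 3.5 4.9
   vertex 4.8 0.0 4.5
   vertex 4.0 4.9 3.9
  endloop
 endfacet
 facet normal -0.345 -0.899 0.270
  outer loop
   vertex 1.3 0.2 0.7
   vertex 4.8 0.0 4.5
   vertex 0.0 1.0 1.7
  endloop
 endfacet
 facet normal -0.543 0.150 -0.826
  outer loop
   vertex 1.3 0.2 0.7
   vertex 0.0 1.0 1.7
   vertex 2.9 2.7 0.1
  endloop
 endfacet
 facet normal 0.609 -0.531 -0.589
  outer loop
   vertex 1.3 0.2 0.7
   vertex 2.9 2.7 0.1
   vertex 4.8 0.0 4.5
  endloop
 endfacet
 facet normal 0.981 0.171 0.091
  outer loop
   vertex 4.5 3.1 1.9
   vertex 4.0 4.9 3.9
   vertex 4.8 0.0 4.5
  endloop
 endfacet
 facet normal 0.728 -0.398 -0.558
  outer loop
   vertex 4.5 3.1 1.9
   vertex 4.8 0.0 4.5
   vertex 2.9 2.7 0.1
  endloop
 endfacet
 facet normal 0.430 0.722 -0.542
  outer loop
   vertex 4.5 3.1 1.9
   vertex 2.9 2.7 0.1
   vertex 4.0 4.9 3.9
  endloop
 endfacet
 facet normal -0.618 0.444 -0.649
  outer loop
   vertex 0.2 4.2 3.7
   vertex 2.9 2.7 0.1
   vertex 0.0 1.0 1.7
  endloop
 endfacet
 facet normal -0.136 0.874 -0.466
  outer loop
   vertex 0.2 4.2 3.7
   vertex 4.0 4.9 3.9
   vertex 2.9 2.7 0.1
  endloop
 endfacet
 facet normal -0.174 0.773 0.611
  outer loop
   vertex 0.2 4.2 3.7
   vertex 1.3 3.5 4.9
   vertex 4.0 4.9 3.9
  endloop
 endfacet
 facet normal -0.602 -0.492 0.629
  outer loop
   vertex 0.1 1.9 2.5
   vertex 0.0 1.0 1.7
   vertex 1.3 3.5 4.9
  endloop
 endfacet
 facet normal -0.982 -0.052 0.181
  outer loop
   vertex 0.1 1.9 2.5
   vertex 0.2 4.2 3.7
   vertex 0.0 1.0 1.7
  endloop
 endfacet
 facet normal -0.783 -0.261 0.565
  outer loop
   vertex 0.1 1.9 2.5
   vertex 1.3 3.5 4.9
   vertex 0.2 4.2 3.7
  endloop
 endfacet
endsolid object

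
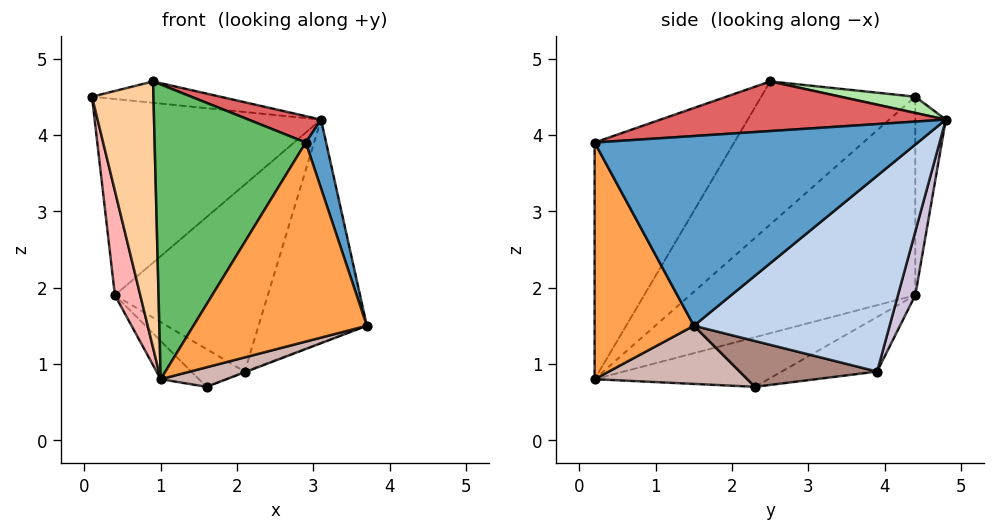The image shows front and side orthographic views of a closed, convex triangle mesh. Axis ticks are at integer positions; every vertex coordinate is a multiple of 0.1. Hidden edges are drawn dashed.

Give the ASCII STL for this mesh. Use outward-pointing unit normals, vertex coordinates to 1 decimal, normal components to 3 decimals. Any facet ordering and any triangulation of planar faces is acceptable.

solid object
 facet normal 0.956 -0.060 0.286
  outer loop
   vertex 2.9 0.2 3.9
   vertex 3.7 1.5 1.5
   vertex 3.1 4.8 4.2
  endloop
 endfacet
 facet normal 0.813 0.450 -0.369
  outer loop
   vertex 2.1 3.9 0.9
   vertex 3.1 4.8 4.2
   vertex 3.7 1.5 1.5
  endloop
 endfacet
 facet normal 0.475 -0.830 -0.291
  outer loop
   vertex 1.0 0.2 0.8
   vertex 3.7 1.5 1.5
   vertex 2.9 0.2 3.9
  endloop
 endfacet
 facet normal -0.912 -0.364 0.191
  outer loop
   vertex 0.9 2.5 4.7
   vertex 0.1 4.4 4.5
   vertex 1.0 0.2 0.8
  endloop
 endfacet
 facet normal -0.626 -0.678 0.384
  outer loop
   vertex 0.9 2.5 4.7
   vertex 1.0 0.2 0.8
   vertex 2.9 0.2 3.9
  endloop
 endfacet
 facet normal 0.080 0.138 0.987
  outer loop
   vertex 0.9 2.5 4.7
   vertex 3.1 4.8 4.2
   vertex 0.1 4.4 4.5
  endloop
 endfacet
 facet normal 0.295 -0.075 0.953
  outer loop
   vertex 0.9 2.5 4.7
   vertex 2.9 0.2 3.9
   vertex 3.1 4.8 4.2
  endloop
 endfacet
 facet normal -0.987 -0.111 -0.114
  outer loop
   vertex 0.4 4.4 1.9
   vertex 1.0 0.2 0.8
   vertex 0.1 4.4 4.5
  endloop
 endfacet
 facet normal -0.134 0.991 -0.015
  outer loop
   vertex 0.4 4.4 1.9
   vertex 0.1 4.4 4.5
   vertex 3.1 4.8 4.2
  endloop
 endfacet
 facet normal 0.108 0.950 -0.292
  outer loop
   vertex 0.4 4.4 1.9
   vertex 3.1 4.8 4.2
   vertex 2.1 3.9 0.9
  endloop
 endfacet
 facet normal 0.358 0.005 -0.934
  outer loop
   vertex 1.6 2.3 0.7
   vertex 2.1 3.9 0.9
   vertex 3.7 1.5 1.5
  endloop
 endfacet
 facet normal 0.308 -0.133 -0.942
  outer loop
   vertex 1.6 2.3 0.7
   vertex 3.7 1.5 1.5
   vertex 1.0 0.2 0.8
  endloop
 endfacet
 facet normal -0.437 0.245 -0.865
  outer loop
   vertex 1.6 2.3 0.7
   vertex 0.4 4.4 1.9
   vertex 2.1 3.9 0.9
  endloop
 endfacet
 facet normal -0.581 0.128 -0.804
  outer loop
   vertex 1.6 2.3 0.7
   vertex 1.0 0.2 0.8
   vertex 0.4 4.4 1.9
  endloop
 endfacet
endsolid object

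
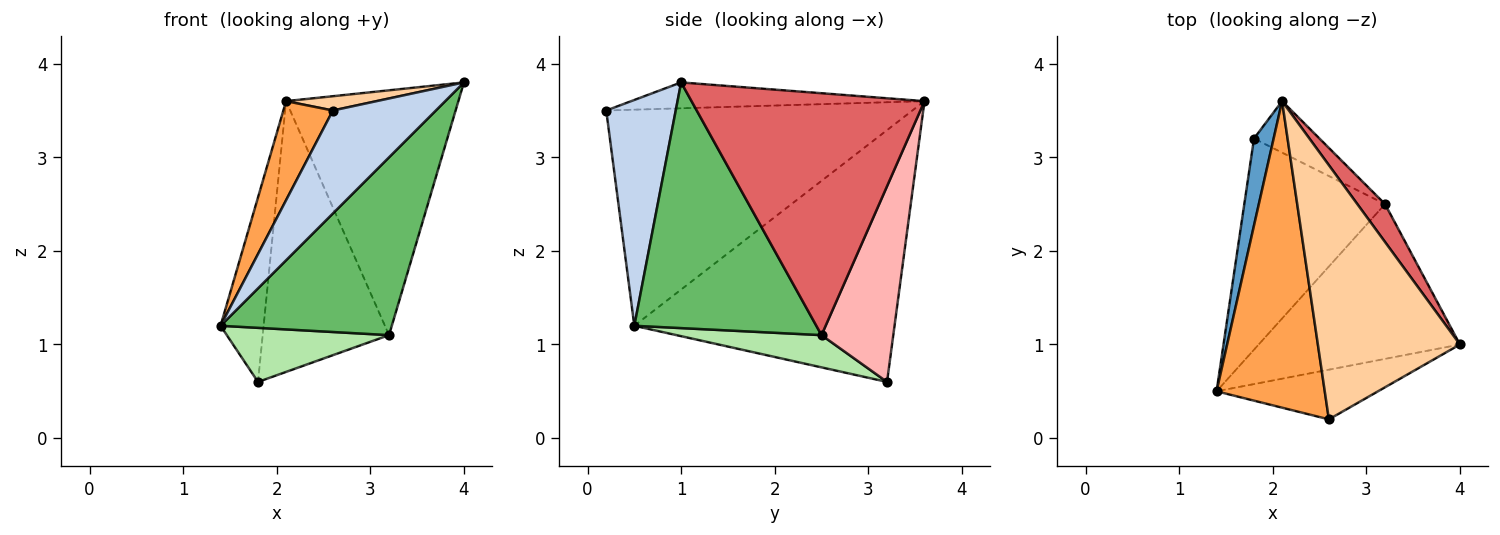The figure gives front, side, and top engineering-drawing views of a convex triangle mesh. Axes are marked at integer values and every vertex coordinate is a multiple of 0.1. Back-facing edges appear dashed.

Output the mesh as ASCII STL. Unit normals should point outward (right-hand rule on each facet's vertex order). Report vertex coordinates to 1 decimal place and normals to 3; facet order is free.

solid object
 facet normal -0.984 0.163 0.077
  outer loop
   vertex 1.8 3.2 0.6
   vertex 1.4 0.5 1.2
   vertex 2.1 3.6 3.6
  endloop
 endfacet
 facet normal 0.519 -0.770 -0.371
  outer loop
   vertex 2.6 0.2 3.5
   vertex 1.4 0.5 1.2
   vertex 4.0 1.0 3.8
  endloop
 endfacet
 facet normal -0.885 -0.143 0.443
  outer loop
   vertex 2.6 0.2 3.5
   vertex 2.1 3.6 3.6
   vertex 1.4 0.5 1.2
  endloop
 endfacet
 facet normal -0.179 -0.055 0.982
  outer loop
   vertex 2.6 0.2 3.5
   vertex 4.0 1.0 3.8
   vertex 2.1 3.6 3.6
  endloop
 endfacet
 facet normal 0.625 -0.589 -0.512
  outer loop
   vertex 3.2 2.5 1.1
   vertex 4.0 1.0 3.8
   vertex 1.4 0.5 1.2
  endloop
 endfacet
 facet normal 0.217 -0.242 -0.946
  outer loop
   vertex 3.2 2.5 1.1
   vertex 1.4 0.5 1.2
   vertex 1.8 3.2 0.6
  endloop
 endfacet
 facet normal 0.801 0.592 0.092
  outer loop
   vertex 3.2 2.5 1.1
   vertex 2.1 3.6 3.6
   vertex 4.0 1.0 3.8
  endloop
 endfacet
 facet normal 0.487 0.858 -0.163
  outer loop
   vertex 3.2 2.5 1.1
   vertex 1.8 3.2 0.6
   vertex 2.1 3.6 3.6
  endloop
 endfacet
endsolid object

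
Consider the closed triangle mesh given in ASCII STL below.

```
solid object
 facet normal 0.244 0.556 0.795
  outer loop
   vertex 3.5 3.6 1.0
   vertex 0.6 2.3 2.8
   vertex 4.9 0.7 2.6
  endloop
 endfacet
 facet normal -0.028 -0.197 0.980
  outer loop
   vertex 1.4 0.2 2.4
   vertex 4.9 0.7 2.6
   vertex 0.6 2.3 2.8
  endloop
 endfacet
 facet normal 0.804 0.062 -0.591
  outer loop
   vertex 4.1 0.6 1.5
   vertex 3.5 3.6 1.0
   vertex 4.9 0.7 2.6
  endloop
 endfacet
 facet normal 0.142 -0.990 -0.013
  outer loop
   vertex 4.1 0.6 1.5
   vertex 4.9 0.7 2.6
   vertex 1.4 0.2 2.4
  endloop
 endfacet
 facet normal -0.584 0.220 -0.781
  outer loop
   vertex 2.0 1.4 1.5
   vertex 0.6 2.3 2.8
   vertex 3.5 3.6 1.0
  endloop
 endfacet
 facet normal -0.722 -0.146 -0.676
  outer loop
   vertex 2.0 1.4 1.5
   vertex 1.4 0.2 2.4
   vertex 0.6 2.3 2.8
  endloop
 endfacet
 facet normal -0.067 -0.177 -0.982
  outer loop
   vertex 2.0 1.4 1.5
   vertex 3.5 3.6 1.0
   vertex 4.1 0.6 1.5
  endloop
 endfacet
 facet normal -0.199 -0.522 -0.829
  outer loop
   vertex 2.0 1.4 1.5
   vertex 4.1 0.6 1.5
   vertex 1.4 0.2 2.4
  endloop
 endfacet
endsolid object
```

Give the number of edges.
12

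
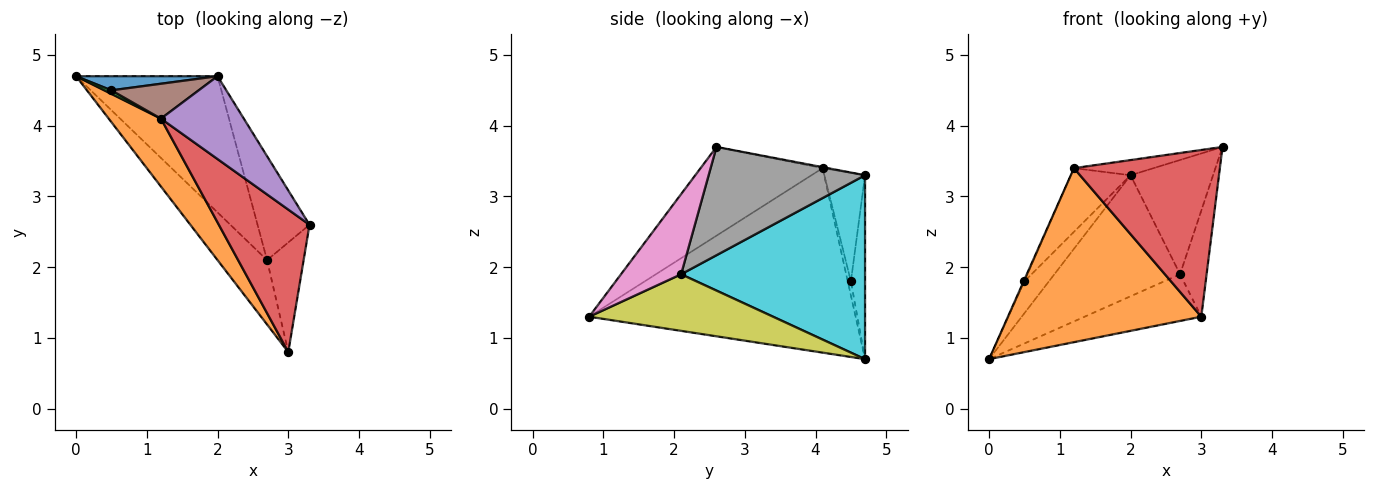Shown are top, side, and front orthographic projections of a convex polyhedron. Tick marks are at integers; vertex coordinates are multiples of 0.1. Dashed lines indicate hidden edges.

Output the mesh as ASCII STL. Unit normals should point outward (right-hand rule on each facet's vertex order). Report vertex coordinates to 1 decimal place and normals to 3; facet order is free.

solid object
 facet normal -0.467 0.808 0.359
  outer loop
   vertex 2.0 4.7 3.3
   vertex 0.0 4.7 0.7
   vertex 0.5 4.5 1.8
  endloop
 endfacet
 facet normal -0.789 -0.572 0.223
  outer loop
   vertex 1.2 4.1 3.4
   vertex 0.0 4.7 0.7
   vertex 3.0 0.8 1.3
  endloop
 endfacet
 facet normal -0.873 0.218 0.436
  outer loop
   vertex 1.2 4.1 3.4
   vertex 0.5 4.5 1.8
   vertex 0.0 4.7 0.7
  endloop
 endfacet
 facet normal -0.537 -0.642 0.548
  outer loop
   vertex 1.2 4.1 3.4
   vertex 3.0 0.8 1.3
   vertex 3.3 2.6 3.7
  endloop
 endfacet
 facet normal -0.012 0.180 0.984
  outer loop
   vertex 1.2 4.1 3.4
   vertex 3.3 2.6 3.7
   vertex 2.0 4.7 3.3
  endloop
 endfacet
 facet normal -0.513 0.753 0.413
  outer loop
   vertex 1.2 4.1 3.4
   vertex 2.0 4.7 3.3
   vertex 0.5 4.5 1.8
  endloop
 endfacet
 facet normal 0.844 0.373 -0.385
  outer loop
   vertex 2.7 2.1 1.9
   vertex 3.3 2.6 3.7
   vertex 3.0 0.8 1.3
  endloop
 endfacet
 facet normal 0.814 0.430 -0.391
  outer loop
   vertex 2.7 2.1 1.9
   vertex 2.0 4.7 3.3
   vertex 3.3 2.6 3.7
  endloop
 endfacet
 facet normal 0.679 0.431 -0.594
  outer loop
   vertex 2.7 2.1 1.9
   vertex 3.0 0.8 1.3
   vertex 0.0 4.7 0.7
  endloop
 endfacet
 facet normal 0.697 0.476 -0.536
  outer loop
   vertex 2.7 2.1 1.9
   vertex 0.0 4.7 0.7
   vertex 2.0 4.7 3.3
  endloop
 endfacet
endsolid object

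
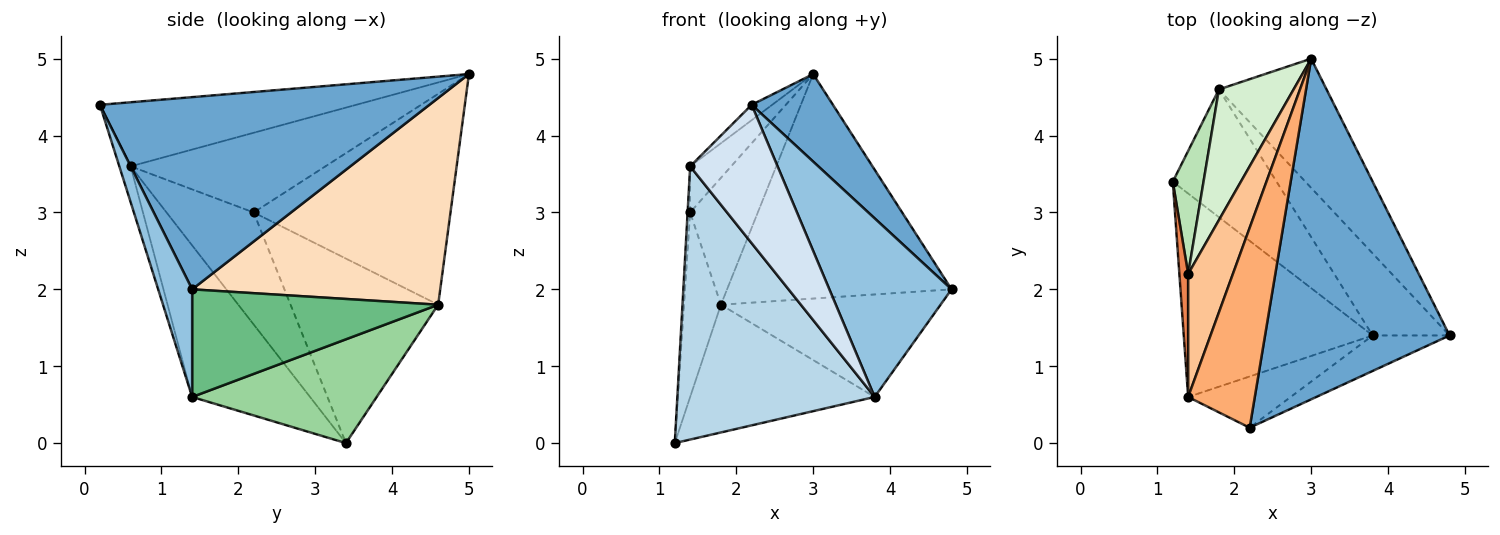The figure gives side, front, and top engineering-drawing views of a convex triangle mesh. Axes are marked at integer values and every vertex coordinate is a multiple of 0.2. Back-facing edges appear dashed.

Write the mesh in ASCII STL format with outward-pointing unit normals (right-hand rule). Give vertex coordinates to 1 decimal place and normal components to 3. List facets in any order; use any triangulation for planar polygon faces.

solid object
 facet normal 0.710 -0.175 0.682
  outer loop
   vertex 3.0 5.0 4.8
   vertex 2.2 0.2 4.4
   vertex 4.8 1.4 2.0
  endloop
 endfacet
 facet normal 0.263 -0.946 -0.188
  outer loop
   vertex 3.8 1.4 0.6
   vertex 4.8 1.4 2.0
   vertex 2.2 0.2 4.4
  endloop
 endfacet
 facet normal -0.432 -0.723 -0.539
  outer loop
   vertex 1.4 0.6 3.6
   vertex 1.2 3.4 0.0
   vertex 3.8 1.4 0.6
  endloop
 endfacet
 facet normal -0.121 -0.931 -0.345
  outer loop
   vertex 1.4 0.6 3.6
   vertex 3.8 1.4 0.6
   vertex 2.2 0.2 4.4
  endloop
 endfacet
 facet normal -0.997 0.029 0.078
  outer loop
   vertex 1.4 0.6 3.6
   vertex 1.4 2.2 3.0
   vertex 1.2 3.4 0.0
  endloop
 endfacet
 facet normal -0.692 0.055 0.720
  outer loop
   vertex 1.4 0.6 3.6
   vertex 2.2 0.2 4.4
   vertex 3.0 5.0 4.8
  endloop
 endfacet
 facet normal -0.858 0.181 0.481
  outer loop
   vertex 1.4 0.6 3.6
   vertex 3.0 5.0 4.8
   vertex 1.4 2.2 3.0
  endloop
 endfacet
 facet normal 0.692 0.626 -0.360
  outer loop
   vertex 1.8 4.6 1.8
   vertex 3.0 5.0 4.8
   vertex 4.8 1.4 2.0
  endloop
 endfacet
 facet normal 0.658 0.588 -0.470
  outer loop
   vertex 1.8 4.6 1.8
   vertex 4.8 1.4 2.0
   vertex 3.8 1.4 0.6
  endloop
 endfacet
 facet normal 0.577 0.577 -0.577
  outer loop
   vertex 1.8 4.6 1.8
   vertex 3.8 1.4 0.6
   vertex 1.2 3.4 0.0
  endloop
 endfacet
 facet normal -0.958 0.239 0.160
  outer loop
   vertex 1.8 4.6 1.8
   vertex 1.2 3.4 0.0
   vertex 1.4 2.2 3.0
  endloop
 endfacet
 facet normal -0.897 0.308 0.318
  outer loop
   vertex 1.8 4.6 1.8
   vertex 1.4 2.2 3.0
   vertex 3.0 5.0 4.8
  endloop
 endfacet
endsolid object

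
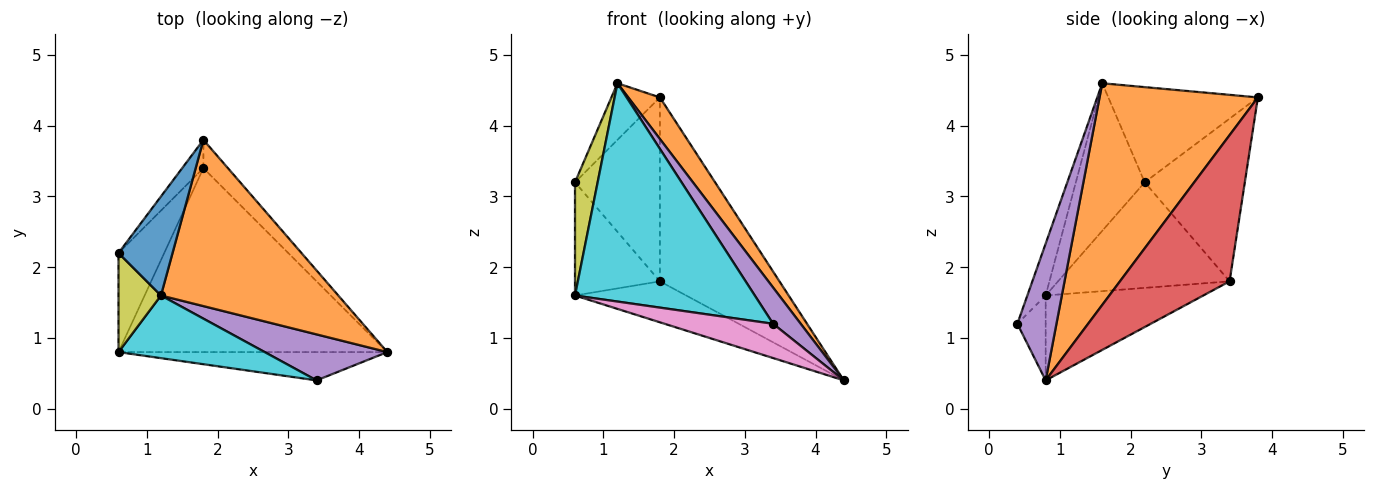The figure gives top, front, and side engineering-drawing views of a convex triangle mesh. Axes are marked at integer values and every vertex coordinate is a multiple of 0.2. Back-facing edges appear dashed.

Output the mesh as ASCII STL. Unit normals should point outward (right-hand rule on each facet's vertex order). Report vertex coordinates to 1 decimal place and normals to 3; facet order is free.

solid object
 facet normal -0.837 0.271 0.475
  outer loop
   vertex 1.2 1.6 4.6
   vertex 1.8 3.8 4.4
   vertex 0.6 2.2 3.2
  endloop
 endfacet
 facet normal 0.772 -0.154 0.617
  outer loop
   vertex 1.2 1.6 4.6
   vertex 4.4 0.8 0.4
   vertex 1.8 3.8 4.4
  endloop
 endfacet
 facet normal -0.759 0.644 -0.099
  outer loop
   vertex 1.8 3.4 1.8
   vertex 0.6 2.2 3.2
   vertex 1.8 3.8 4.4
  endloop
 endfacet
 facet normal 0.672 0.732 -0.113
  outer loop
   vertex 1.8 3.4 1.8
   vertex 1.8 3.8 4.4
   vertex 4.4 0.8 0.4
  endloop
 endfacet
 facet normal 0.659 -0.466 0.591
  outer loop
   vertex 3.4 0.4 1.2
   vertex 4.4 0.8 0.4
   vertex 1.2 1.6 4.6
  endloop
 endfacet
 facet normal -0.295 0.208 -0.933
  outer loop
   vertex 0.6 0.8 1.6
   vertex 1.8 3.4 1.8
   vertex 4.4 0.8 0.4
  endloop
 endfacet
 facet normal -0.197 -0.756 -0.624
  outer loop
   vertex 0.6 0.8 1.6
   vertex 4.4 0.8 0.4
   vertex 3.4 0.4 1.2
  endloop
 endfacet
 facet normal -0.836 0.413 -0.362
  outer loop
   vertex 0.6 0.8 1.6
   vertex 0.6 2.2 3.2
   vertex 1.8 3.4 1.8
  endloop
 endfacet
 facet normal -0.916 -0.301 0.264
  outer loop
   vertex 0.6 0.8 1.6
   vertex 1.2 1.6 4.6
   vertex 0.6 2.2 3.2
  endloop
 endfacet
 facet normal -0.097 -0.957 0.275
  outer loop
   vertex 0.6 0.8 1.6
   vertex 3.4 0.4 1.2
   vertex 1.2 1.6 4.6
  endloop
 endfacet
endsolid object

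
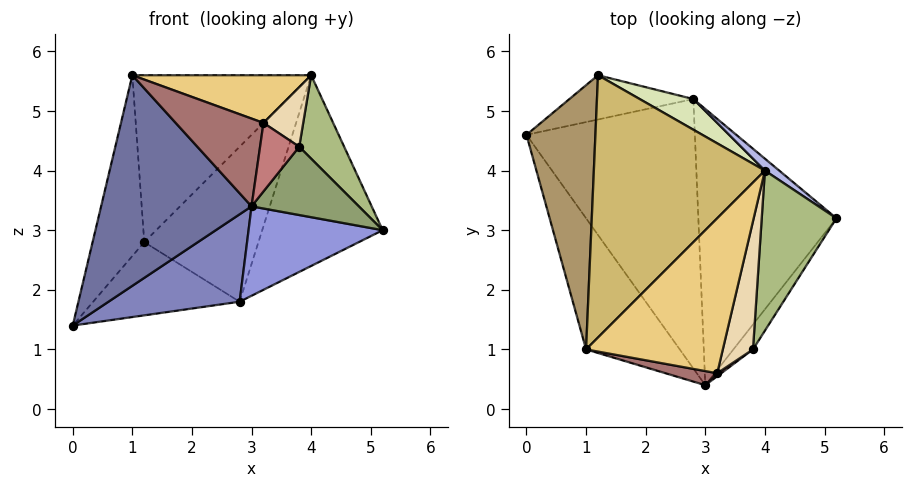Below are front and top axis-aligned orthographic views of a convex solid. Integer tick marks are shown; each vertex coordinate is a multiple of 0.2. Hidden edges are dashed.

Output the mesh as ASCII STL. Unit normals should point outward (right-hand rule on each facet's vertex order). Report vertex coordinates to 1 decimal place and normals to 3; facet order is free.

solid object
 facet normal -0.641 -0.651 -0.406
  outer loop
   vertex 1.0 1.0 5.6
   vertex 0.0 4.6 1.4
   vertex 3.0 0.4 3.4
  endloop
 endfacet
 facet normal 0.198 -0.303 -0.932
  outer loop
   vertex 2.8 5.2 1.8
   vertex 3.0 0.4 3.4
   vertex 0.0 4.6 1.4
  endloop
 endfacet
 facet normal 0.214 -0.301 -0.929
  outer loop
   vertex 2.8 5.2 1.8
   vertex 5.2 3.2 3.0
   vertex 3.0 0.4 3.4
  endloop
 endfacet
 facet normal 0.625 0.779 0.049
  outer loop
   vertex 2.8 5.2 1.8
   vertex 4.0 4.0 5.6
   vertex 5.2 3.2 3.0
  endloop
 endfacet
 facet normal 0.750 -0.622 -0.227
  outer loop
   vertex 3.8 1.0 4.4
   vertex 3.0 0.4 3.4
   vertex 5.2 3.2 3.0
  endloop
 endfacet
 facet normal 0.850 -0.244 0.467
  outer loop
   vertex 3.8 1.0 4.4
   vertex 5.2 3.2 3.0
   vertex 4.0 4.0 5.6
  endloop
 endfacet
 facet normal -0.109 0.851 -0.514
  outer loop
   vertex 1.2 5.6 2.8
   vertex 2.8 5.2 1.8
   vertex 0.0 4.6 1.4
  endloop
 endfacet
 facet normal 0.344 0.921 0.182
  outer loop
   vertex 1.2 5.6 2.8
   vertex 4.0 4.0 5.6
   vertex 2.8 5.2 1.8
  endloop
 endfacet
 facet normal -0.820 0.323 0.472
  outer loop
   vertex 1.2 5.6 2.8
   vertex 0.0 4.6 1.4
   vertex 1.0 1.0 5.6
  endloop
 endfacet
 facet normal -0.473 0.473 0.743
  outer loop
   vertex 1.2 5.6 2.8
   vertex 1.0 1.0 5.6
   vertex 4.0 4.0 5.6
  endloop
 endfacet
 facet normal 0.282 -0.282 0.917
  outer loop
   vertex 3.2 0.6 4.8
   vertex 4.0 4.0 5.6
   vertex 1.0 1.0 5.6
  endloop
 endfacet
 facet normal 0.663 -0.316 0.679
  outer loop
   vertex 3.2 0.6 4.8
   vertex 3.8 1.0 4.4
   vertex 4.0 4.0 5.6
  endloop
 endfacet
 facet normal -0.121 -0.980 0.157
  outer loop
   vertex 3.2 0.6 4.8
   vertex 1.0 1.0 5.6
   vertex 3.0 0.4 3.4
  endloop
 endfacet
 facet normal 0.571 -0.820 0.036
  outer loop
   vertex 3.2 0.6 4.8
   vertex 3.0 0.4 3.4
   vertex 3.8 1.0 4.4
  endloop
 endfacet
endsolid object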